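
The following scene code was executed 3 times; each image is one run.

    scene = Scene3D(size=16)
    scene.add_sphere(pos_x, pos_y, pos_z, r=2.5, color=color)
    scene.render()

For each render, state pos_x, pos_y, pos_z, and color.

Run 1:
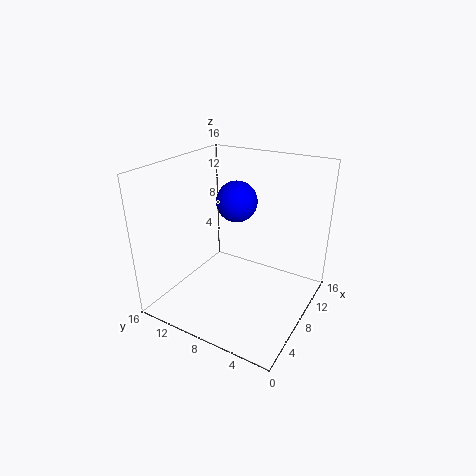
pos_x = 12; pos_y = 10.5; pos_z = 10.5; color = 'blue'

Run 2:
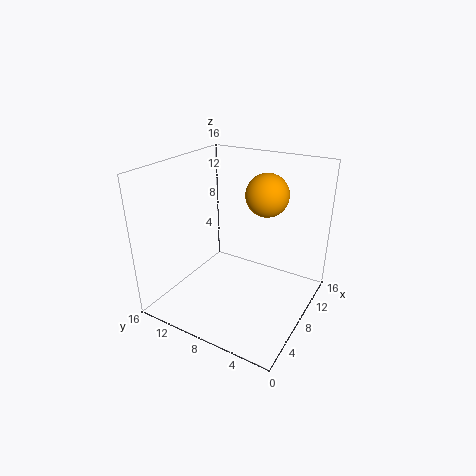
pos_x = 12; pos_y = 6.5; pos_z = 12; color = 'orange'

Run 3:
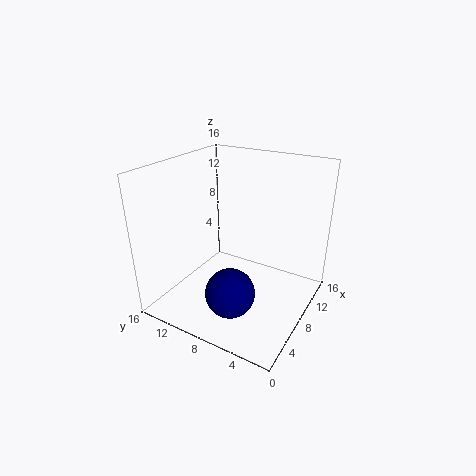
pos_x = 3; pos_y = 6; pos_z = 4.5; color = 'navy'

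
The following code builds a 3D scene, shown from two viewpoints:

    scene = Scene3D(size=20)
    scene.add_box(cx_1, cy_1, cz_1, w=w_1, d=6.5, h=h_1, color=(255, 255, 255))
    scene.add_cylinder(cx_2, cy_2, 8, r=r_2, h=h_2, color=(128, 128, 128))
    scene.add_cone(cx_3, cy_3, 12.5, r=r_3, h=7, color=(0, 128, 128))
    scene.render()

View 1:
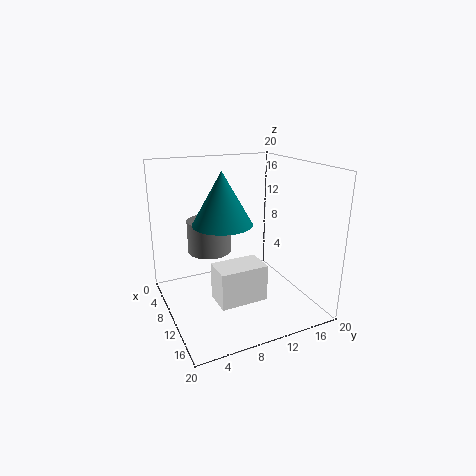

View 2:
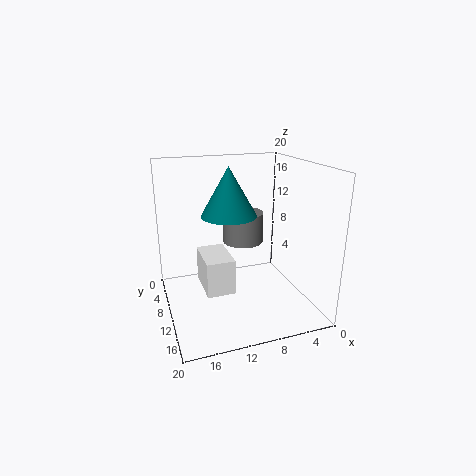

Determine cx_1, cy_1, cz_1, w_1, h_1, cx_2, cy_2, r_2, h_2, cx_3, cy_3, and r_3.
cx_1 = 11, cy_1 = 5.5, cz_1 = 2.5, w_1 = 4, h_1 = 5, cx_2 = 8, cy_2 = 6.5, r_2 = 3, h_2 = 4.5, cx_3 = 10.5, cy_3 = 7.5, r_3 = 4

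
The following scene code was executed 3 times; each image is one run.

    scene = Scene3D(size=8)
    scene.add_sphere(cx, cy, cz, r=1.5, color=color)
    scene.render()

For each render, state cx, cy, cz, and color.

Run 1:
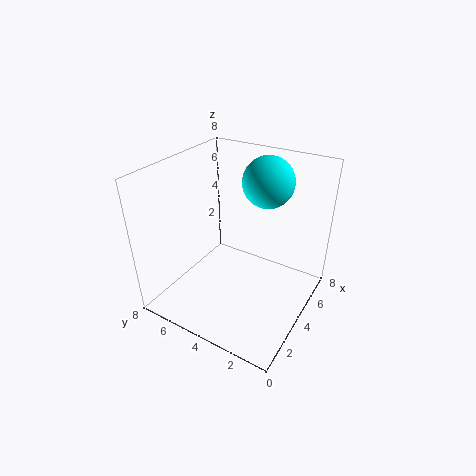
cx = 6.5, cy = 3.5, cz = 6.5, color = 'cyan'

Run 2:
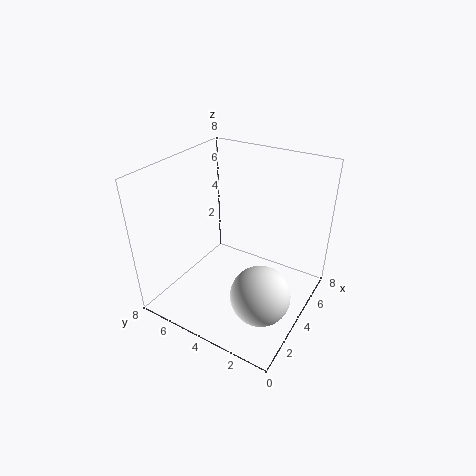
cx = 2, cy = 1.5, cz = 2.5, color = 'white'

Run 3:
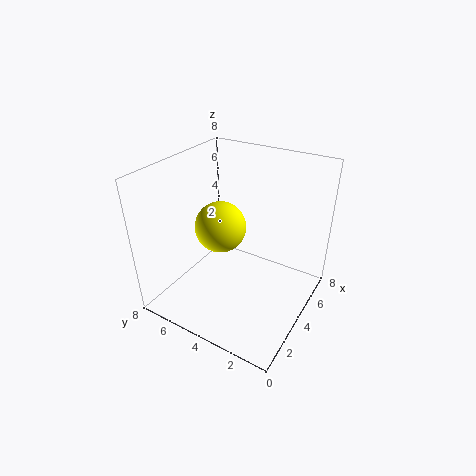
cx = 4.5, cy = 5.5, cz = 4, color = 'yellow'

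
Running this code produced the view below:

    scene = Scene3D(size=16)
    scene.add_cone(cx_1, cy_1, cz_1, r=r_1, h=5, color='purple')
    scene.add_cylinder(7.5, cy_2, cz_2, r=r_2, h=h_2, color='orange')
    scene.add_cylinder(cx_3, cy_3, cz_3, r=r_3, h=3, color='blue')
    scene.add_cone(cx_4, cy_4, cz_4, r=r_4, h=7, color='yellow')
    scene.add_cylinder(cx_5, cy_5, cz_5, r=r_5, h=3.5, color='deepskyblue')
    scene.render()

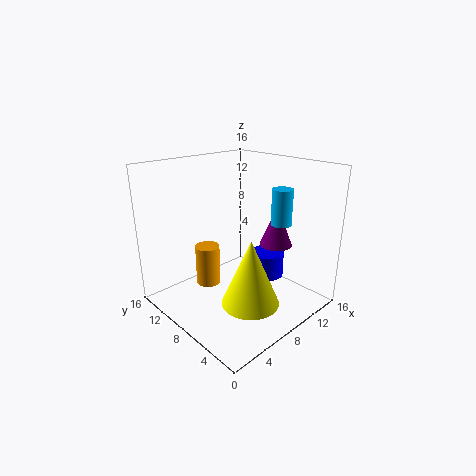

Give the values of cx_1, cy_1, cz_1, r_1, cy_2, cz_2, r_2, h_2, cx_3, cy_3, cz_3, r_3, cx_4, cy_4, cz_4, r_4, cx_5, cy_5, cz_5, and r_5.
cx_1 = 14
cy_1 = 7.5
cz_1 = 5.5
r_1 = 2
cy_2 = 13
cz_2 = 0.5
r_2 = 1.5
h_2 = 5
cx_3 = 12.5
cy_3 = 7.5
cz_3 = 2
r_3 = 2
cx_4 = 6
cy_4 = 4
cz_4 = 2.5
r_4 = 3
cx_5 = 8.5
cy_5 = 2.5
cz_5 = 11
r_5 = 1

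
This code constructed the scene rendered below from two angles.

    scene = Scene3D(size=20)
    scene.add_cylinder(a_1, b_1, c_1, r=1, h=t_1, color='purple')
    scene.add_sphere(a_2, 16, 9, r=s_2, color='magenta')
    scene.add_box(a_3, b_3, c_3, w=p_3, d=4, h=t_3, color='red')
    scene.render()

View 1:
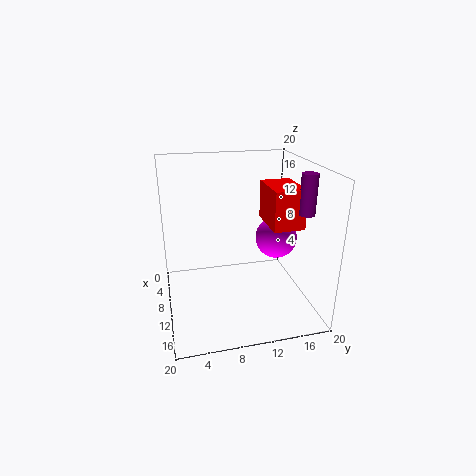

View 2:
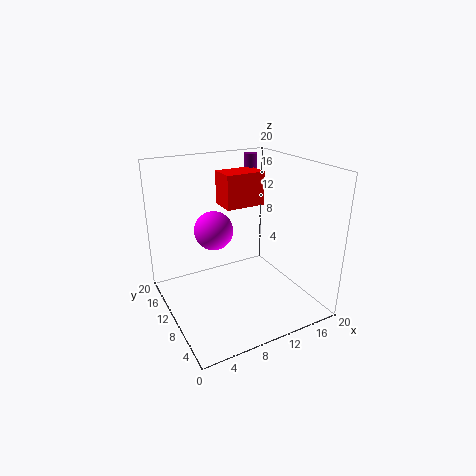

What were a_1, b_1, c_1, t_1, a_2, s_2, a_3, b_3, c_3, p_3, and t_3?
a_1 = 16, b_1 = 17, c_1 = 15, t_1 = 5, a_2 = 9, s_2 = 3, a_3 = 10, b_3 = 13, c_3 = 13, p_3 = 6, t_3 = 5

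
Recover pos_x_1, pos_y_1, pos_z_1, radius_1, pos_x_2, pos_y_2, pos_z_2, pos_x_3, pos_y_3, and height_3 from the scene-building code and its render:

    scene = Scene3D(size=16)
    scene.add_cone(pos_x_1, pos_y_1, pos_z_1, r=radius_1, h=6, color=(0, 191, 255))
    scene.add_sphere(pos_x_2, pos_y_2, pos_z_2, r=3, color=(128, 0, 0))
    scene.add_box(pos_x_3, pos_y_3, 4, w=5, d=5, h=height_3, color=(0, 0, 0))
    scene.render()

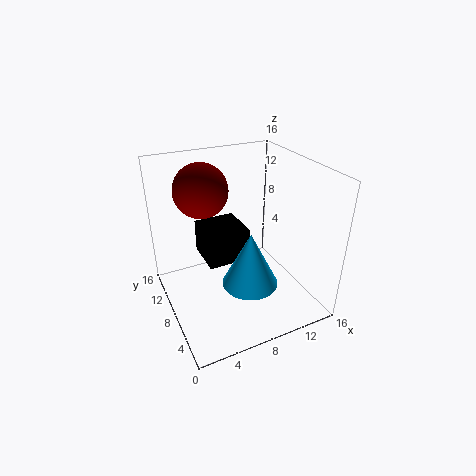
pos_x_1 = 8, pos_y_1 = 5, pos_z_1 = 4, radius_1 = 3, pos_x_2 = 5, pos_y_2 = 11, pos_z_2 = 13, pos_x_3 = 5, pos_y_3 = 9, height_3 = 4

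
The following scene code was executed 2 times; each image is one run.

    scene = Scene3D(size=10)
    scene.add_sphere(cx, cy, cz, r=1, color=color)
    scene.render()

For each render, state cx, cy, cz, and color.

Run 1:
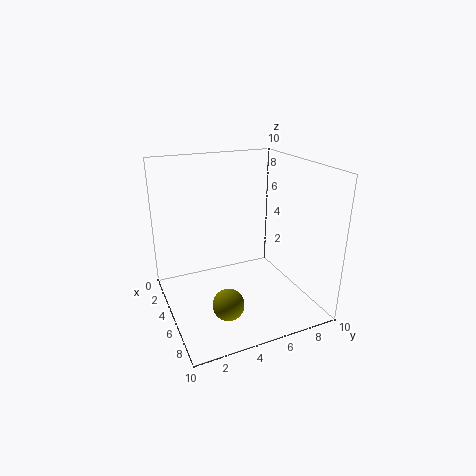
cx = 8
cy = 3
cz = 2
color = 'olive'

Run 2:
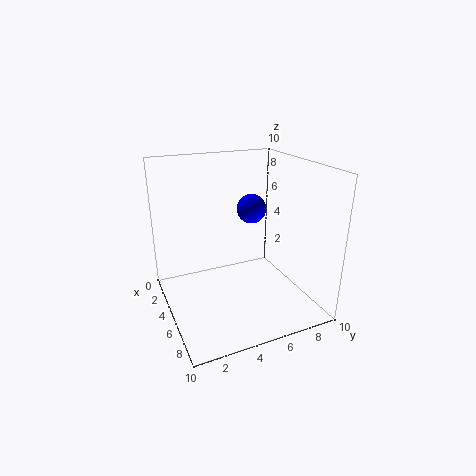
cx = 5
cy = 6
cz = 7
color = 'blue'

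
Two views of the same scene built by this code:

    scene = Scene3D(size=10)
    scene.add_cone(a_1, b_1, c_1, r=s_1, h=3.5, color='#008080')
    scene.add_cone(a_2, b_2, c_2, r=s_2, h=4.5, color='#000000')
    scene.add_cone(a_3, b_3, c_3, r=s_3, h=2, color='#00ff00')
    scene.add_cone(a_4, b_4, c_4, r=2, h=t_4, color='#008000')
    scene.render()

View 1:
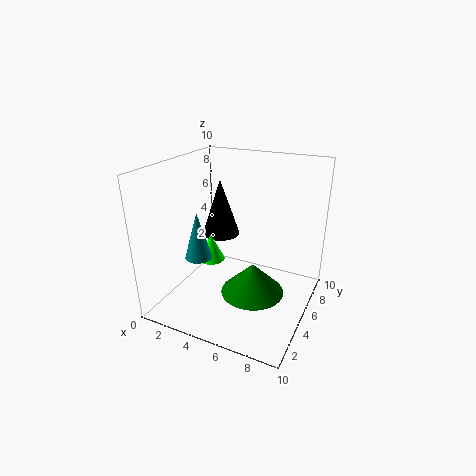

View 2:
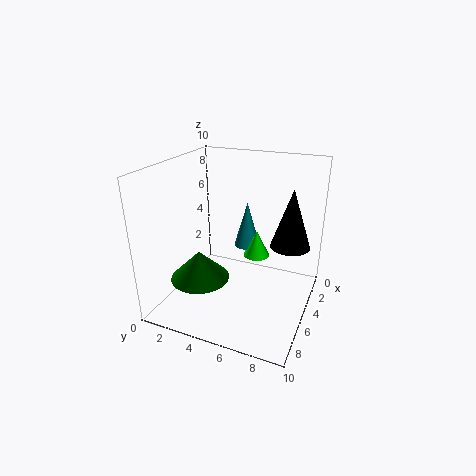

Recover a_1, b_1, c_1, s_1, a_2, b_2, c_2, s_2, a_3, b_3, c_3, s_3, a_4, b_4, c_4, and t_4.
a_1 = 2, b_1 = 4.5, c_1 = 3, s_1 = 1, a_2 = 2, b_2 = 8, c_2 = 3.5, s_2 = 1.5, a_3 = 2.5, b_3 = 5.5, c_3 = 2.5, s_3 = 1, a_4 = 7, b_4 = 3, c_4 = 2.5, t_4 = 2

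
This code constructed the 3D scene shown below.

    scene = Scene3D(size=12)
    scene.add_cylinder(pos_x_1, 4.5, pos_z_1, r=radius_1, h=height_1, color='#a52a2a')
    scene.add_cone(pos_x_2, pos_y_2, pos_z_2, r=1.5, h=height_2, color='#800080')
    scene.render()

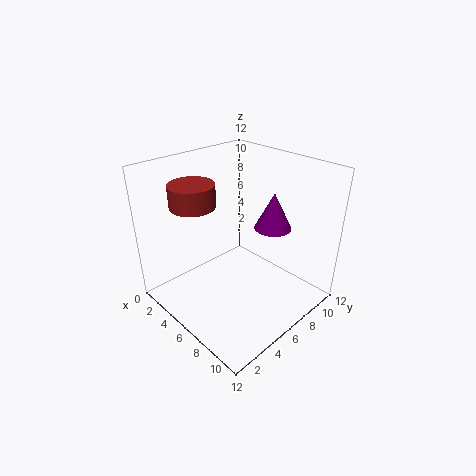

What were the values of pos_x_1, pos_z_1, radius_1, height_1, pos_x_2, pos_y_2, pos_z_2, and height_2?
pos_x_1 = 2; pos_z_1 = 8; radius_1 = 2; height_1 = 2; pos_x_2 = 8; pos_y_2 = 8; pos_z_2 = 7; height_2 = 3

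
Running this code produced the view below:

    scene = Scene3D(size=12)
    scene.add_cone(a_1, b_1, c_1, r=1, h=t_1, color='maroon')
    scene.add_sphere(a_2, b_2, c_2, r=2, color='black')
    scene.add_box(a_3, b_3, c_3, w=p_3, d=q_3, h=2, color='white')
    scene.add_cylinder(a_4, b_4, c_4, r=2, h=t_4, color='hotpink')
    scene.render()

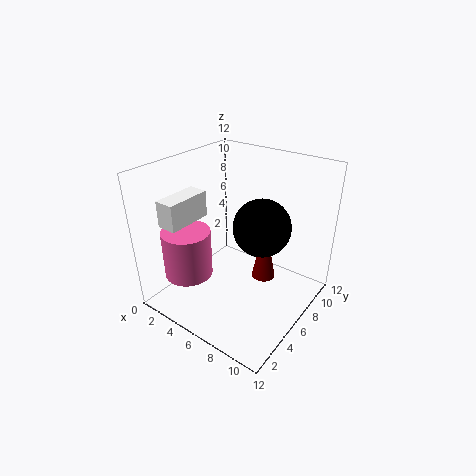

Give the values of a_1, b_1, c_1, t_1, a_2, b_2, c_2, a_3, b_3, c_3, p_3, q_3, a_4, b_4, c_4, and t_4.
a_1 = 8; b_1 = 7; c_1 = 2.5; t_1 = 5; a_2 = 9.5; b_2 = 4; c_2 = 9; a_3 = 3; b_3 = 0.5; c_3 = 8.5; p_3 = 1.5; q_3 = 3.5; a_4 = 3; b_4 = 3; c_4 = 3; t_4 = 4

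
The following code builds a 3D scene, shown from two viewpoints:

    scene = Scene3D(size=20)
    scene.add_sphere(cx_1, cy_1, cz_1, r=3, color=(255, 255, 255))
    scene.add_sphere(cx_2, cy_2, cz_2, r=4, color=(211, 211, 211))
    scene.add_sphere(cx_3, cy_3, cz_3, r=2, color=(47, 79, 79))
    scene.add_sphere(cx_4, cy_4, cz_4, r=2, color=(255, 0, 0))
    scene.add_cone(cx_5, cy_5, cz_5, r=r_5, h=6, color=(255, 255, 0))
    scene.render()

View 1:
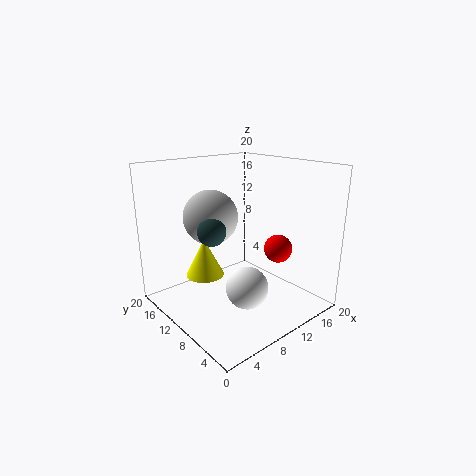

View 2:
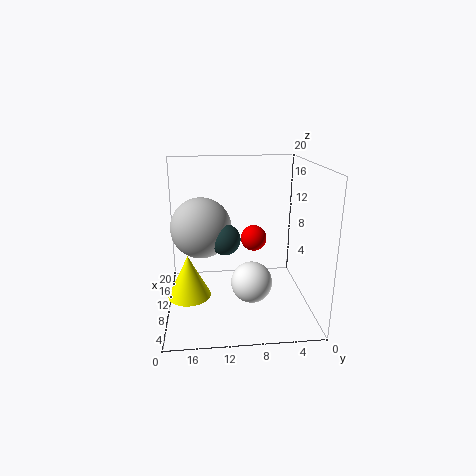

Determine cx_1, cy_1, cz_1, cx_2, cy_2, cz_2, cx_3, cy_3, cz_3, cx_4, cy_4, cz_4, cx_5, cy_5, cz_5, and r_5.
cx_1 = 10, cy_1 = 8, cz_1 = 3, cx_2 = 9, cy_2 = 15, cz_2 = 12, cx_3 = 7, cy_3 = 12, cz_3 = 11, cx_4 = 15, cy_4 = 7, cz_4 = 8, cx_5 = 9, cy_5 = 17, cz_5 = 2, r_5 = 3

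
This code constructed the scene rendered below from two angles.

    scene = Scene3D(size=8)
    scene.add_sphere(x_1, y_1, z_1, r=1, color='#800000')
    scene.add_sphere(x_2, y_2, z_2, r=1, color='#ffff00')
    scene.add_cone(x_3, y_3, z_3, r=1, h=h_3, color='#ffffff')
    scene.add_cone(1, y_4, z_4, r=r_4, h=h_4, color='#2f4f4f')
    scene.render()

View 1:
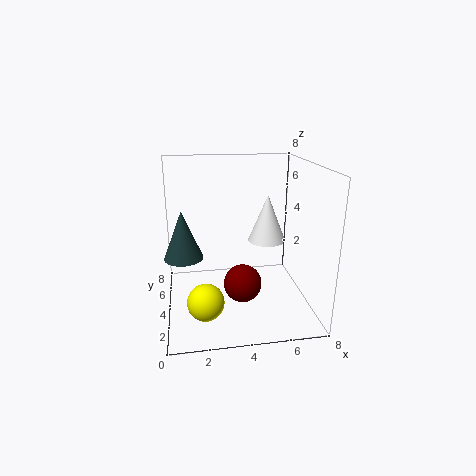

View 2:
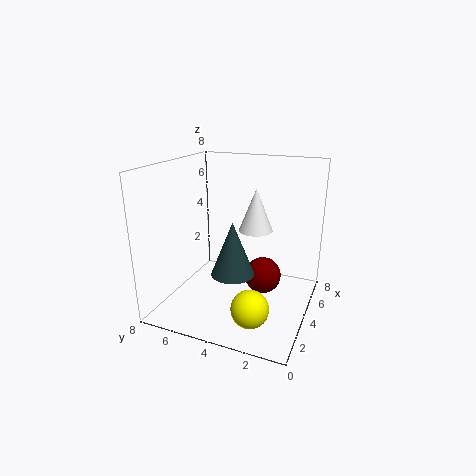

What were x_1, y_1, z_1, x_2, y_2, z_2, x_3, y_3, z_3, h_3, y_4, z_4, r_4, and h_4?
x_1 = 4; y_1 = 2.5; z_1 = 2; x_2 = 2; y_2 = 2.5; z_2 = 1; x_3 = 5.5; y_3 = 3.5; z_3 = 4; h_3 = 2.5; y_4 = 3; z_4 = 3.5; r_4 = 1; h_4 = 2.5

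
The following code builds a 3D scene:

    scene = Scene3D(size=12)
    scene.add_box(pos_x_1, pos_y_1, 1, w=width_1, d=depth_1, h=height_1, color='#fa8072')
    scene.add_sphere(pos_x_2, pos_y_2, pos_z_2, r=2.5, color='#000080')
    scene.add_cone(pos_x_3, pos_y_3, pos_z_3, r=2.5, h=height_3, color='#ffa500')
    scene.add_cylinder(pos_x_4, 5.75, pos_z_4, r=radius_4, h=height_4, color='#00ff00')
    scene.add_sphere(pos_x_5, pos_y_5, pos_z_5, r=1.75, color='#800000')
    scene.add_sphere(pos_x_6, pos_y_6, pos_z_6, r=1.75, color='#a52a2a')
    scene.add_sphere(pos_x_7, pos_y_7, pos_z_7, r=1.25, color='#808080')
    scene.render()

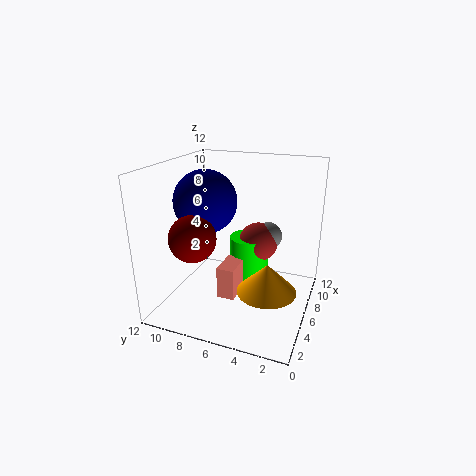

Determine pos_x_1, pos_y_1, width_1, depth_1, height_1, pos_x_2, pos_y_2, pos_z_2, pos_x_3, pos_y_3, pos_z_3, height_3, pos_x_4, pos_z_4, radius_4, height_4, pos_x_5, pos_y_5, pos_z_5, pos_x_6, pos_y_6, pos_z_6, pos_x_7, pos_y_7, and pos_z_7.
pos_x_1 = 4.25
pos_y_1 = 5.75
width_1 = 2.75
depth_1 = 1.5
height_1 = 2.75
pos_x_2 = 4.75
pos_y_2 = 8.25
pos_z_2 = 9.25
pos_x_3 = 5.5
pos_y_3 = 3.25
pos_z_3 = 1.75
height_3 = 2.5
pos_x_4 = 8.25
pos_z_4 = 0.5
radius_4 = 1.75
height_4 = 4.75
pos_x_5 = 2
pos_y_5 = 8
pos_z_5 = 7.25
pos_x_6 = 8.5
pos_y_6 = 5
pos_z_6 = 4.75
pos_x_7 = 9
pos_y_7 = 4.25
pos_z_7 = 5.25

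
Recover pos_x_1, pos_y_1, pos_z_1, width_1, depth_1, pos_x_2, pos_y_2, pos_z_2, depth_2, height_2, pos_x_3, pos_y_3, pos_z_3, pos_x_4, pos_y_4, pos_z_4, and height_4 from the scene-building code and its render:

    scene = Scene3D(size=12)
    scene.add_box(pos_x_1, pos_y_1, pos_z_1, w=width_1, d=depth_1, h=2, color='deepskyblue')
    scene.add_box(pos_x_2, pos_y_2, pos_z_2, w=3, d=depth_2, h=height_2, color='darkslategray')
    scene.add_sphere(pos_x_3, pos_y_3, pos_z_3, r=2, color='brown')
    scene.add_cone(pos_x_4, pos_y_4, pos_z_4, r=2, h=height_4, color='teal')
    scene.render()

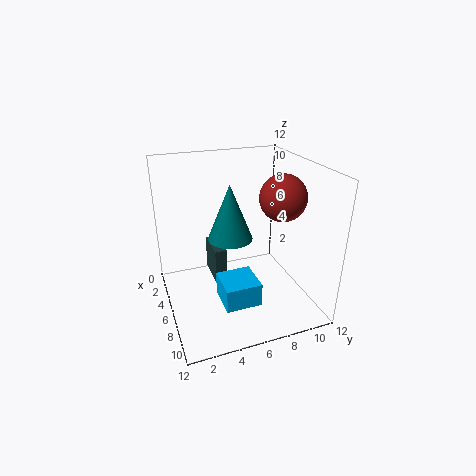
pos_x_1 = 6, pos_y_1 = 4, pos_z_1 = 1, width_1 = 3, depth_1 = 3, pos_x_2 = 3, pos_y_2 = 4, pos_z_2 = 2, depth_2 = 1, height_2 = 3, pos_x_3 = 6, pos_y_3 = 10, pos_z_3 = 9, pos_x_4 = 4, pos_y_4 = 6, pos_z_4 = 5, height_4 = 5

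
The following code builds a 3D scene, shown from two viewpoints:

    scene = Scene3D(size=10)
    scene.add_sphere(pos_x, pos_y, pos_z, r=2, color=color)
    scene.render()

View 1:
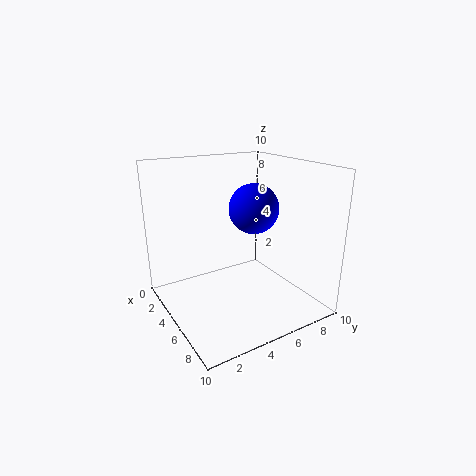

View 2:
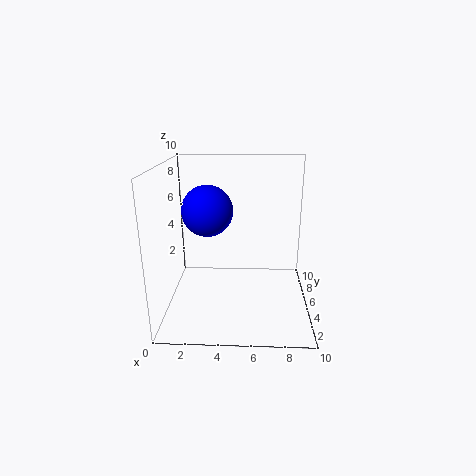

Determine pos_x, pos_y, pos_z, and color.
pos_x = 2.5, pos_y = 8, pos_z = 6, color = 'blue'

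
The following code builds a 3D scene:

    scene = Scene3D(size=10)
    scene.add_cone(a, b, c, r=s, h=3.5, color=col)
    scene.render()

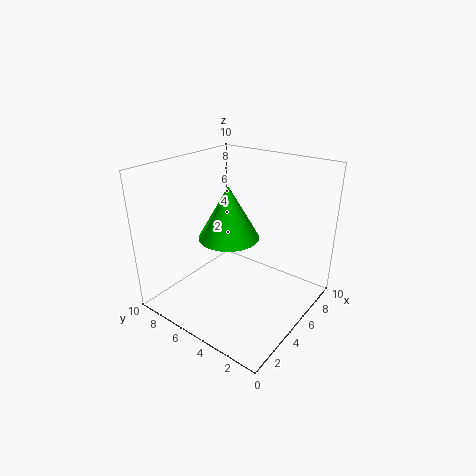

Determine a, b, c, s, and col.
a = 4, b = 5, c = 5.5, s = 2, col = 'lime'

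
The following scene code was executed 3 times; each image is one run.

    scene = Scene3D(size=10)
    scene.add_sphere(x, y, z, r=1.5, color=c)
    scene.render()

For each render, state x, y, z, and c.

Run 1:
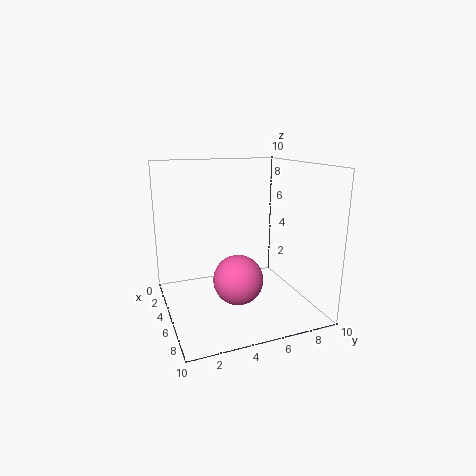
x = 8.25, y = 3.75, z = 3.5, c = 'hotpink'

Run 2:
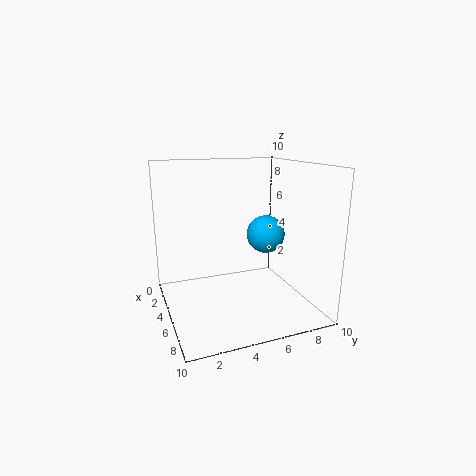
x = 2.75, y = 8.25, z = 4.25, c = 'deepskyblue'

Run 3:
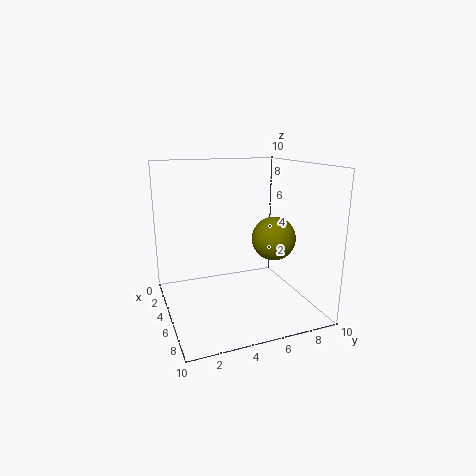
x = 6, y = 7.25, z = 5, c = 'olive'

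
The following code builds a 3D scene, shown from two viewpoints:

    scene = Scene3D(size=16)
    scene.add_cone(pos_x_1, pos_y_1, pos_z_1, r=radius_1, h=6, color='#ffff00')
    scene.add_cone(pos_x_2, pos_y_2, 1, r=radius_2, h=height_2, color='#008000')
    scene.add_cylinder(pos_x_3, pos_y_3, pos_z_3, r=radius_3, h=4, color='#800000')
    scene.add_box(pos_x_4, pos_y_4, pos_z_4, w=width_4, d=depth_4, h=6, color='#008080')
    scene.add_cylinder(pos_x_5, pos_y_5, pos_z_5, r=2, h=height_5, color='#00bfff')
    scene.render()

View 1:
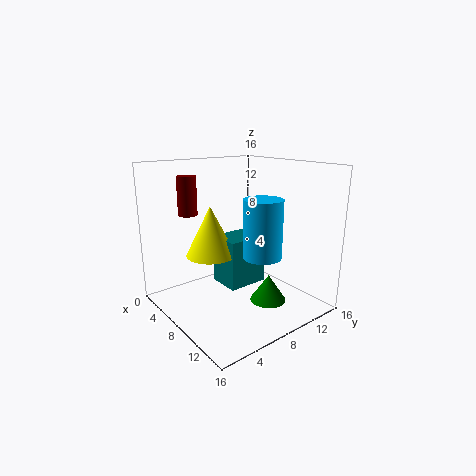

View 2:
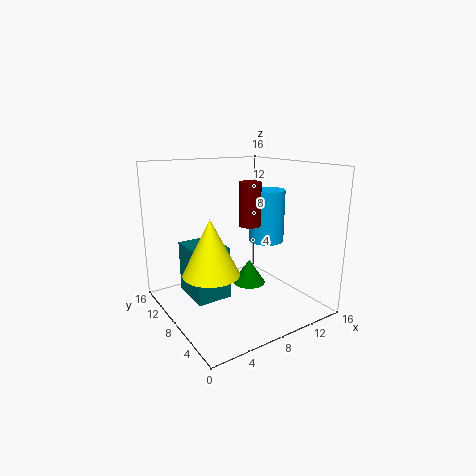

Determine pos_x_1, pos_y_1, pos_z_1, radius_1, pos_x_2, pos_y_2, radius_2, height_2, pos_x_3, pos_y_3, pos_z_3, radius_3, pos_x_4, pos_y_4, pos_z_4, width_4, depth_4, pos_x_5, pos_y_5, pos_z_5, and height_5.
pos_x_1 = 4, pos_y_1 = 7, pos_z_1 = 5, radius_1 = 3, pos_x_2 = 11, pos_y_2 = 10, radius_2 = 2, height_2 = 3, pos_x_3 = 6, pos_y_3 = 3, pos_z_3 = 11, radius_3 = 1, pos_x_4 = 3, pos_y_4 = 8, pos_z_4 = 1, width_4 = 4, depth_4 = 5, pos_x_5 = 12, pos_y_5 = 8, pos_z_5 = 7, height_5 = 6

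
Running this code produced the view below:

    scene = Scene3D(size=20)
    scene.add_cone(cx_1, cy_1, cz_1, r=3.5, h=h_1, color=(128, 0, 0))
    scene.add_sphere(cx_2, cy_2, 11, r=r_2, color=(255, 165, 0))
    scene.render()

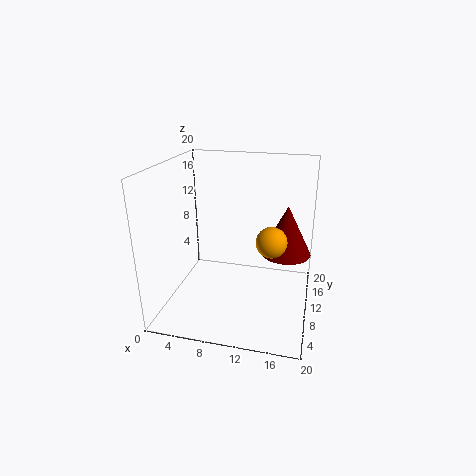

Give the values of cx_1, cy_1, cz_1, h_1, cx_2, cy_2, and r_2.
cx_1 = 16.5
cy_1 = 12
cz_1 = 7.5
h_1 = 7
cx_2 = 15
cy_2 = 7.5
r_2 = 2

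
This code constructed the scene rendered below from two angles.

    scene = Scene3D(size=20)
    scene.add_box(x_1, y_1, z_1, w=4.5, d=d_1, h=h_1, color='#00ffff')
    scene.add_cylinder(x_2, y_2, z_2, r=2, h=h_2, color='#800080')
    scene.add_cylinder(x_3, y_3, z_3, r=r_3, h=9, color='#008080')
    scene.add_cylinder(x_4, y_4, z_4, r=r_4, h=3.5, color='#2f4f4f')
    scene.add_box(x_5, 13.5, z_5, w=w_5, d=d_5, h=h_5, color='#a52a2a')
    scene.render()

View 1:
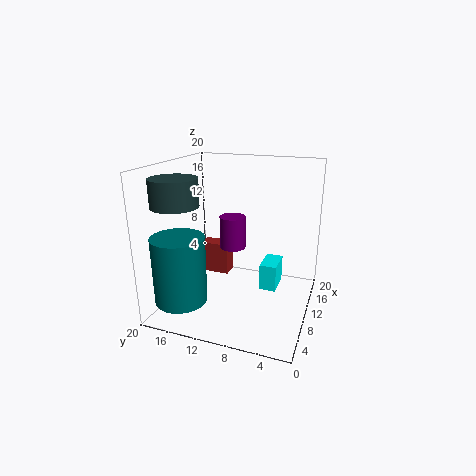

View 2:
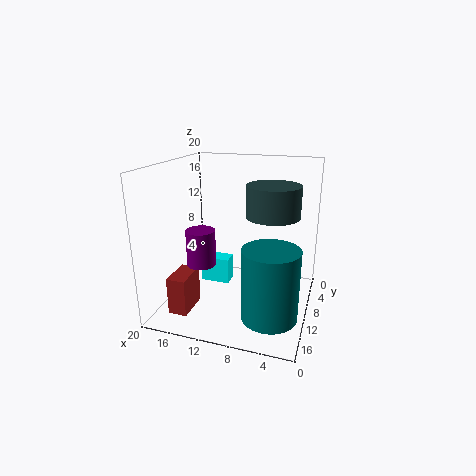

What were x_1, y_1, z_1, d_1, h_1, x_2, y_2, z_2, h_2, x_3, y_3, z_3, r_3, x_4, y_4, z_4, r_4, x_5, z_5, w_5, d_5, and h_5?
x_1 = 12.5
y_1 = 5
z_1 = 1
d_1 = 2.5
h_1 = 4
x_2 = 14.5
y_2 = 12.5
z_2 = 6.5
h_2 = 5
x_3 = 4
y_3 = 16
z_3 = 2.5
r_3 = 3.5
x_4 = 4
y_4 = 16
z_4 = 15.5
r_4 = 3
x_5 = 14.5
z_5 = 1.5
w_5 = 2.5
d_5 = 4.5
h_5 = 5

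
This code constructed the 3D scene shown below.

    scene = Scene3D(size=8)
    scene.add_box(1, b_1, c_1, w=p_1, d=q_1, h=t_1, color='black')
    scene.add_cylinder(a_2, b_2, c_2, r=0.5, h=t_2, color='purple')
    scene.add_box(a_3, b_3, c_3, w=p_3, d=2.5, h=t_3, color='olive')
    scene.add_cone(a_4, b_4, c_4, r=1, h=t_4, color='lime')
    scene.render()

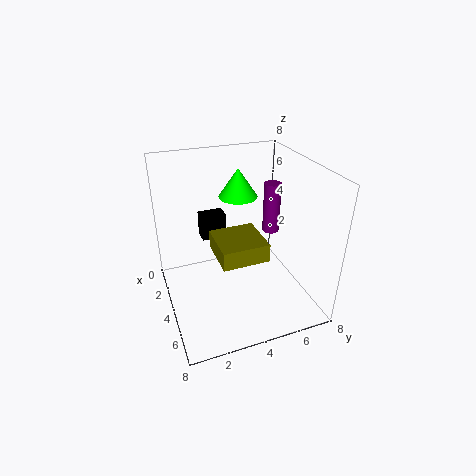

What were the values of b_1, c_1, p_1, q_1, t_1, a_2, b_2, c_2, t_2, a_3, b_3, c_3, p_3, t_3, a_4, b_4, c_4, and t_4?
b_1 = 2.5, c_1 = 3, p_1 = 1, q_1 = 1.5, t_1 = 1.5, a_2 = 3, b_2 = 6.5, c_2 = 3.5, t_2 = 3, a_3 = 3.5, b_3 = 2.5, c_3 = 3.5, p_3 = 2.5, t_3 = 1, a_4 = 4, b_4 = 4, c_4 = 6.5, t_4 = 1.5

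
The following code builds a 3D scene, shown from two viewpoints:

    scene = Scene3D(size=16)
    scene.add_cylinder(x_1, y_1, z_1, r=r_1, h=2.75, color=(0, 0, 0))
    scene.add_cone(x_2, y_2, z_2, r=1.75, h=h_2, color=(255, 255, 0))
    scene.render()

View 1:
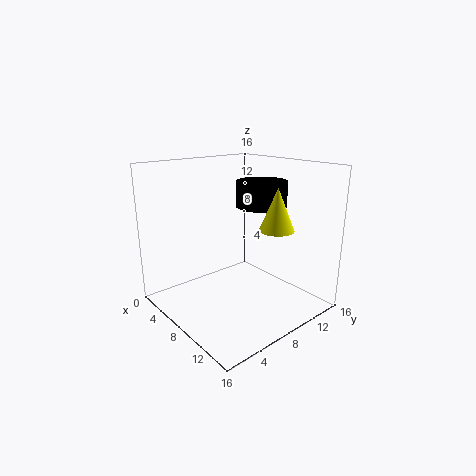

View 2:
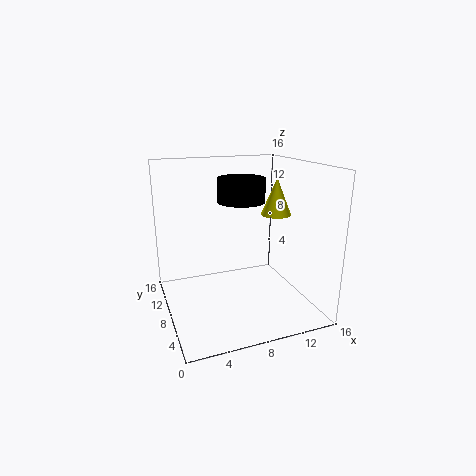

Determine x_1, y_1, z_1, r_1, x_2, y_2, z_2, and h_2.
x_1 = 9.25; y_1 = 10.25; z_1 = 11.5; r_1 = 2.75; x_2 = 13; y_2 = 8.75; z_2 = 10; h_2 = 4.25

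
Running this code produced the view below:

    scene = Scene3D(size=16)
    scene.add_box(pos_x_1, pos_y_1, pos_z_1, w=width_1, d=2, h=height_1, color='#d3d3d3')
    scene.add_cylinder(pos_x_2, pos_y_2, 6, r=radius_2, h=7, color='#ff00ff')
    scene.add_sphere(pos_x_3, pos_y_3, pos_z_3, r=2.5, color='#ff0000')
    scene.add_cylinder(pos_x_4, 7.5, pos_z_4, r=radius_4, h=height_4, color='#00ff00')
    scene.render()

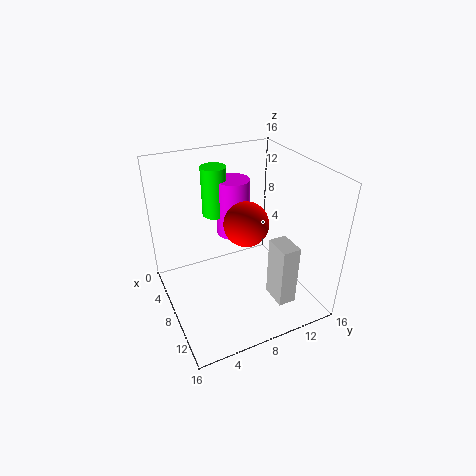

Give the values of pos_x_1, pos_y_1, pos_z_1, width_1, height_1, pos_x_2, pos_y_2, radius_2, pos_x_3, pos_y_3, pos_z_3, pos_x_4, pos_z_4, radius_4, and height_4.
pos_x_1 = 10.5, pos_y_1 = 10.5, pos_z_1 = 1.5, width_1 = 3, height_1 = 7, pos_x_2 = 3.5, pos_y_2 = 9.5, radius_2 = 2, pos_x_3 = 8, pos_y_3 = 9, pos_z_3 = 9.5, pos_x_4 = 2.5, pos_z_4 = 8.5, radius_4 = 1.5, height_4 = 6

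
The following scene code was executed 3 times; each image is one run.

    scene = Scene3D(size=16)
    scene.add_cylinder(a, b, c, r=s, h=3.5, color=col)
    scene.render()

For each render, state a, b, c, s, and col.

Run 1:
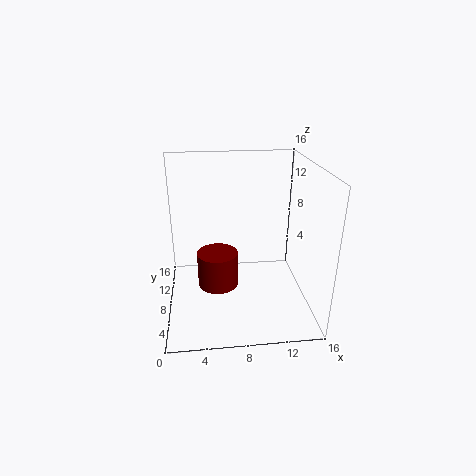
a = 5.5, b = 4, c = 5, s = 2, col = 'maroon'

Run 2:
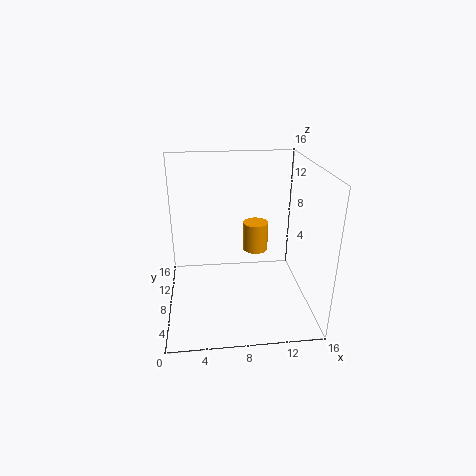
a = 10.5, b = 11, c = 5, s = 1.5, col = 'orange'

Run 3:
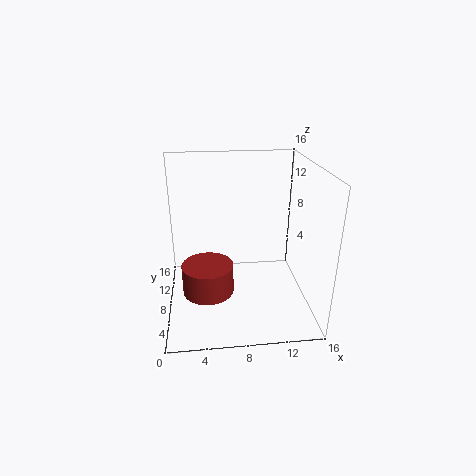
a = 4.5, b = 8.5, c = 1, s = 3, col = 'brown'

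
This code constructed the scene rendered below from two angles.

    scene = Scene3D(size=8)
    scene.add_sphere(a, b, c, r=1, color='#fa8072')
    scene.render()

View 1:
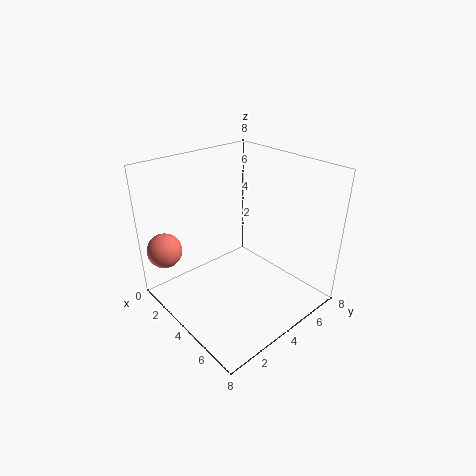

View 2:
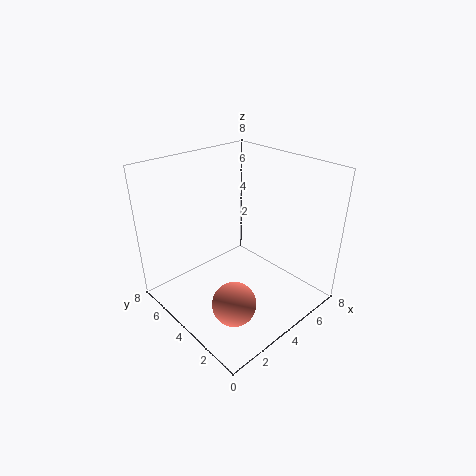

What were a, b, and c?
a = 1, b = 1, c = 3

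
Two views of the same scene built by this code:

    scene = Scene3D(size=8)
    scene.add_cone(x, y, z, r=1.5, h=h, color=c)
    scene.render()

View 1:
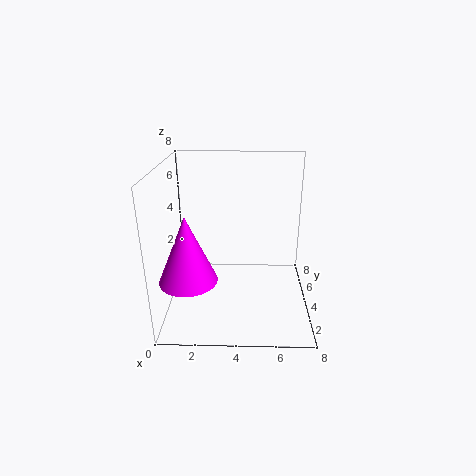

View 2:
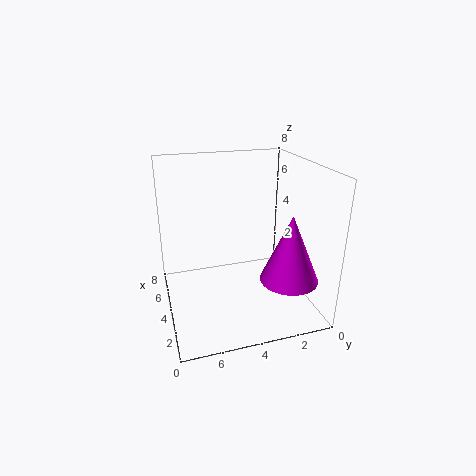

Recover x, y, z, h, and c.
x = 1.5; y = 2; z = 2.5; h = 3.5; c = 'magenta'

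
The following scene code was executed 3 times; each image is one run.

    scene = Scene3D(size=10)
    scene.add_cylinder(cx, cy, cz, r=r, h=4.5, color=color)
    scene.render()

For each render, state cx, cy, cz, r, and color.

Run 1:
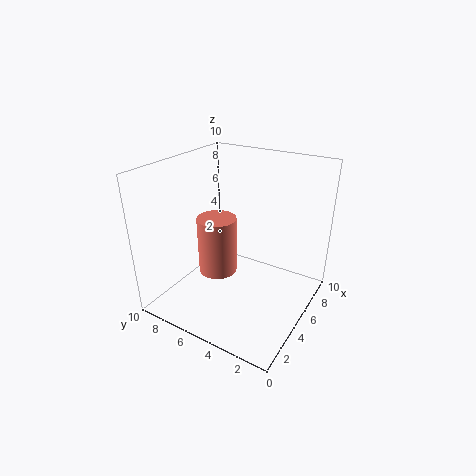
cx = 6, cy = 7.5, cz = 1, r = 1.5, color = 'salmon'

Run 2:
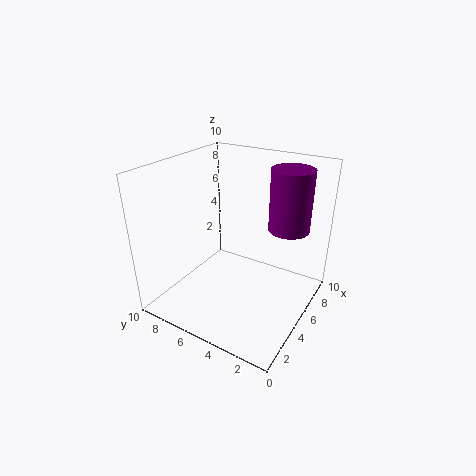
cx = 8, cy = 2.5, cz = 5, r = 1.5, color = 'purple'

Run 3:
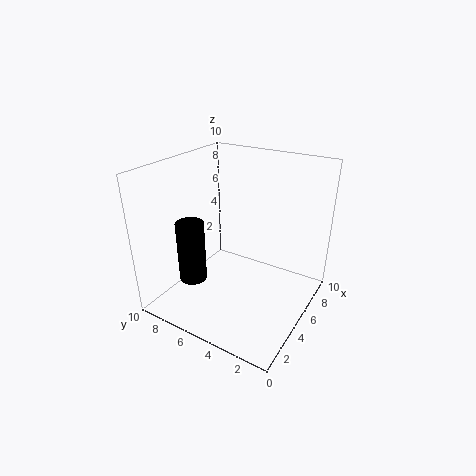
cx = 3.5, cy = 8, cz = 1.5, r = 1, color = 'black'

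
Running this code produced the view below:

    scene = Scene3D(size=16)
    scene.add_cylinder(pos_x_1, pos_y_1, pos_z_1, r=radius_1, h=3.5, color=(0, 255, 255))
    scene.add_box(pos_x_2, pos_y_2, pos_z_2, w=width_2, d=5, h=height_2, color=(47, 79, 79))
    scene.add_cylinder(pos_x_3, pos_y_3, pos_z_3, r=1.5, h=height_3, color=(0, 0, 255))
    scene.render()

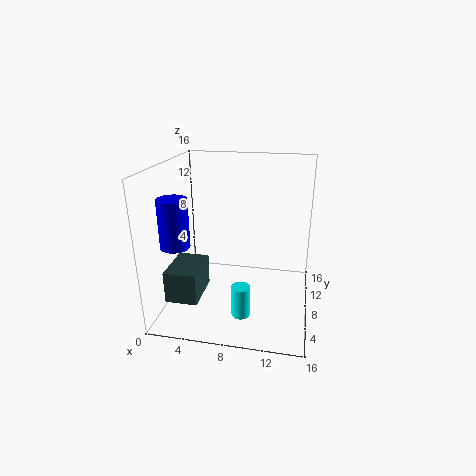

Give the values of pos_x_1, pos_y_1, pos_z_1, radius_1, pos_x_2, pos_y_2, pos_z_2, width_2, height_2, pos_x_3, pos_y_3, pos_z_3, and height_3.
pos_x_1 = 9; pos_y_1 = 4.5; pos_z_1 = 0.5; radius_1 = 1; pos_x_2 = 1; pos_y_2 = 3; pos_z_2 = 2; width_2 = 3.5; height_2 = 3.5; pos_x_3 = 2.5; pos_y_3 = 3.5; pos_z_3 = 8.5; height_3 = 5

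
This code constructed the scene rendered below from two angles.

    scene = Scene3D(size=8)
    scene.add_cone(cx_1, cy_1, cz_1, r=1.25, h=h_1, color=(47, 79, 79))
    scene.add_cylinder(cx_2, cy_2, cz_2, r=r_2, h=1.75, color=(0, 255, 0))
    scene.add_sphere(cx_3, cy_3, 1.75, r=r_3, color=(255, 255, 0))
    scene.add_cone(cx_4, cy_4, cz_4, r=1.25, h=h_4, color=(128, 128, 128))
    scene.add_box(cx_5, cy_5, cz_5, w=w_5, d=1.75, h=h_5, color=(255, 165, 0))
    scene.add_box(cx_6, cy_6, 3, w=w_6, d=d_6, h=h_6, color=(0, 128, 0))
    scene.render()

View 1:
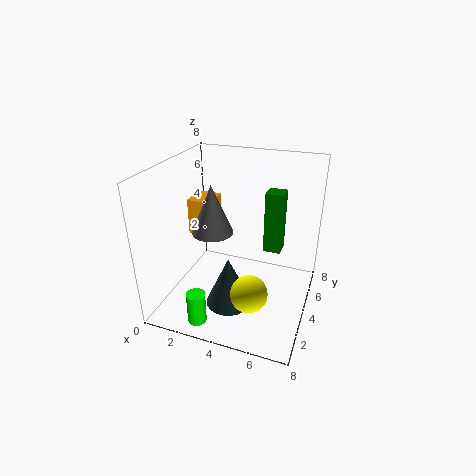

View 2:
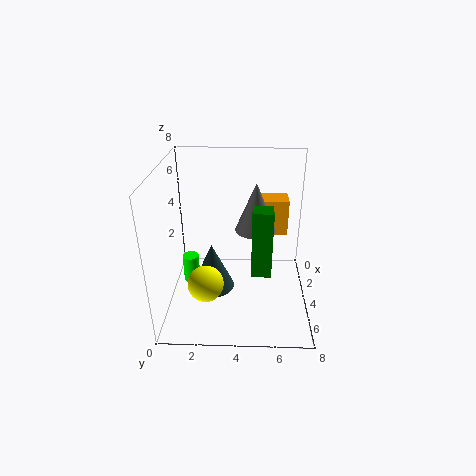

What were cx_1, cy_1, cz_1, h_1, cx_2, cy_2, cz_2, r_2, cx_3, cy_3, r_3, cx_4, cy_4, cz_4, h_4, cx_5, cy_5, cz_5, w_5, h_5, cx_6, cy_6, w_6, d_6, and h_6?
cx_1 = 4
cy_1 = 2.5
cz_1 = 0.75
h_1 = 2.75
cx_2 = 2.75
cy_2 = 1
cz_2 = 0.25
r_2 = 0.5
cx_3 = 5.25
cy_3 = 2.25
r_3 = 1
cx_4 = 2
cy_4 = 5
cz_4 = 3.5
h_4 = 3
cx_5 = 0.25
cy_5 = 5.25
cz_5 = 3
w_5 = 1.5
h_5 = 2.25
cx_6 = 5.25
cy_6 = 4.75
w_6 = 1
d_6 = 1
h_6 = 3.5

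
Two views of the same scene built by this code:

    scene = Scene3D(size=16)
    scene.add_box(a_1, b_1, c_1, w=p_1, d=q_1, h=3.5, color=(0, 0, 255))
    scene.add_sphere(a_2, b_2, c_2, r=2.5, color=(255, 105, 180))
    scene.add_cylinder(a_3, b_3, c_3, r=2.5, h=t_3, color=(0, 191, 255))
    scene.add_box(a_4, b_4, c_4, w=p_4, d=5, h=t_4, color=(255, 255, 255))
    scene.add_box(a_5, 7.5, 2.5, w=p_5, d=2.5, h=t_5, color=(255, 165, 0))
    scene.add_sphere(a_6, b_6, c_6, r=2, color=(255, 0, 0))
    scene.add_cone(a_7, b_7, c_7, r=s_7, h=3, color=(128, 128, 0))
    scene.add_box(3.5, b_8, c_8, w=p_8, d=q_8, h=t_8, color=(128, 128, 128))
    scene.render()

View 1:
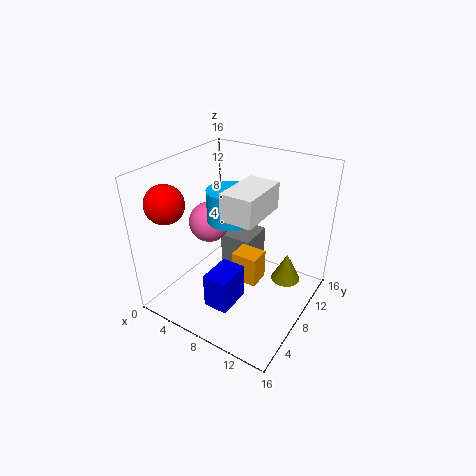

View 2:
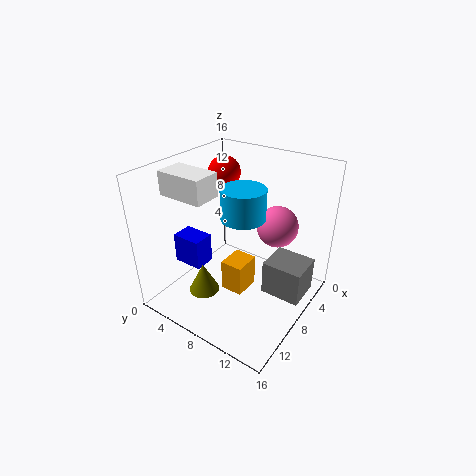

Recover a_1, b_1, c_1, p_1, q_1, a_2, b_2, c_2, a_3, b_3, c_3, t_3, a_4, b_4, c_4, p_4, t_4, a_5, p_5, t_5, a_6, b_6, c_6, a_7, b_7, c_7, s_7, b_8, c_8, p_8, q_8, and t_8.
a_1 = 8.5; b_1 = 1; c_1 = 4; p_1 = 2.5; q_1 = 3.5; a_2 = 2.5; b_2 = 10; c_2 = 7.5; a_3 = 7; b_3 = 8; c_3 = 10; t_3 = 3.5; a_4 = 10; b_4 = 2; c_4 = 13.5; p_4 = 3; t_4 = 2.5; a_5 = 7.5; p_5 = 3; t_5 = 3.5; a_6 = 3; b_6 = 2.5; c_6 = 13; a_7 = 14; b_7 = 8; c_7 = 5; s_7 = 1.5; b_8 = 11; c_8 = 1.5; p_8 = 4; q_8 = 4.5; t_8 = 4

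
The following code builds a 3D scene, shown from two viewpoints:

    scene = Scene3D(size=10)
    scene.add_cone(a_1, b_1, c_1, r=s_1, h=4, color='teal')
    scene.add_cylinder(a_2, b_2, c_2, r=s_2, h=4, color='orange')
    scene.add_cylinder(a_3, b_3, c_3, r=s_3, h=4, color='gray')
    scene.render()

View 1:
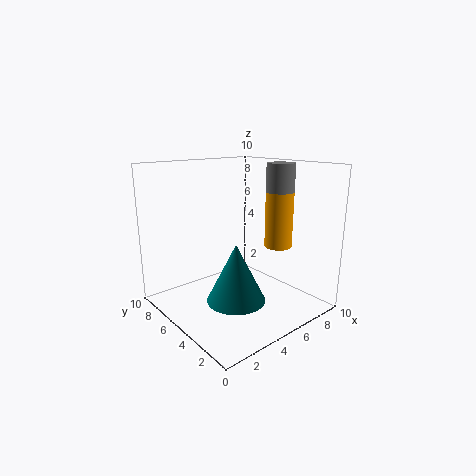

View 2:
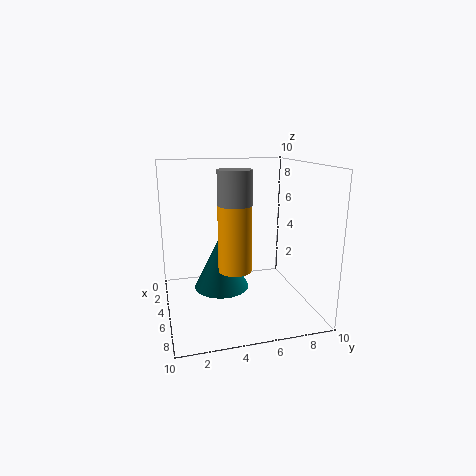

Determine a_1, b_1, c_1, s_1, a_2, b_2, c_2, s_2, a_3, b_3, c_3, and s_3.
a_1 = 4
b_1 = 4
c_1 = 1
s_1 = 2
a_2 = 8
b_2 = 4
c_2 = 4
s_2 = 1
a_3 = 8
b_3 = 4
c_3 = 6
s_3 = 1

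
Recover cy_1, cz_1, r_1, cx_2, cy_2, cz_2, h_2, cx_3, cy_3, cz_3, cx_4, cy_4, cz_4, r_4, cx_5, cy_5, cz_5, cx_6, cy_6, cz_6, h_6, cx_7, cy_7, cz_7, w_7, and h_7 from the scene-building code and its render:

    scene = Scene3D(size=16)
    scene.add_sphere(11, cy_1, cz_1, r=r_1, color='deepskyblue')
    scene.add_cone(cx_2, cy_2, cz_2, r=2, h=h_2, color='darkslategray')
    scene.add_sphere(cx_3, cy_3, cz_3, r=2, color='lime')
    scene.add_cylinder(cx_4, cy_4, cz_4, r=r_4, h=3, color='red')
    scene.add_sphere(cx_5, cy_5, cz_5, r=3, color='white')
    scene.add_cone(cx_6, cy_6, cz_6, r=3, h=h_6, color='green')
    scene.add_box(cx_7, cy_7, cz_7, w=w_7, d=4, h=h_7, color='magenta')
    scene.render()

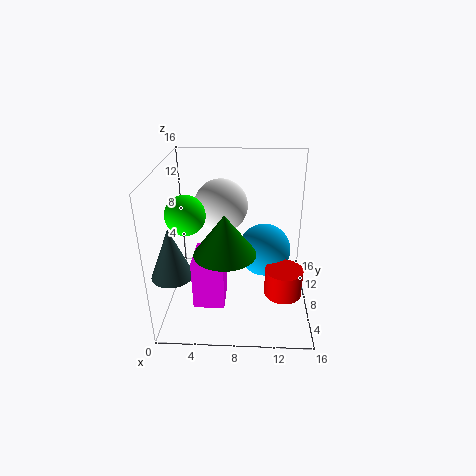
cy_1 = 9; cz_1 = 6; r_1 = 3; cx_2 = 2; cy_2 = 2; cz_2 = 7; h_2 = 5; cx_3 = 3; cy_3 = 5; cz_3 = 12; cx_4 = 13; cy_4 = 5; cz_4 = 3; r_4 = 2; cx_5 = 6; cy_5 = 10; cz_5 = 11; cx_6 = 7; cy_6 = 3; cz_6 = 9; h_6 = 4; cx_7 = 4; cy_7 = 1; cz_7 = 4; w_7 = 3; h_7 = 5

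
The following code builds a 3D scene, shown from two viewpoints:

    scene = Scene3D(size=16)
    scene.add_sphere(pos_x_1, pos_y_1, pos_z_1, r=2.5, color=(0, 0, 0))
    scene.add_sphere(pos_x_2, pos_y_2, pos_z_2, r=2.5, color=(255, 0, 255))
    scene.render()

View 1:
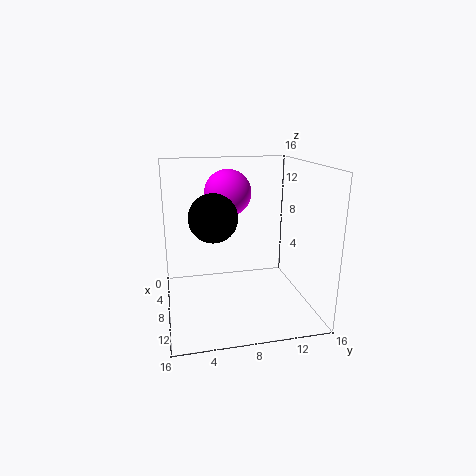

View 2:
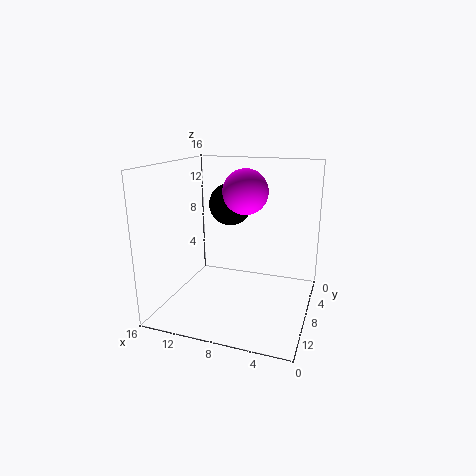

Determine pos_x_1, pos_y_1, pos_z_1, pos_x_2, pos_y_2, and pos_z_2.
pos_x_1 = 10, pos_y_1 = 5, pos_z_1 = 11, pos_x_2 = 7.5, pos_y_2 = 7, pos_z_2 = 13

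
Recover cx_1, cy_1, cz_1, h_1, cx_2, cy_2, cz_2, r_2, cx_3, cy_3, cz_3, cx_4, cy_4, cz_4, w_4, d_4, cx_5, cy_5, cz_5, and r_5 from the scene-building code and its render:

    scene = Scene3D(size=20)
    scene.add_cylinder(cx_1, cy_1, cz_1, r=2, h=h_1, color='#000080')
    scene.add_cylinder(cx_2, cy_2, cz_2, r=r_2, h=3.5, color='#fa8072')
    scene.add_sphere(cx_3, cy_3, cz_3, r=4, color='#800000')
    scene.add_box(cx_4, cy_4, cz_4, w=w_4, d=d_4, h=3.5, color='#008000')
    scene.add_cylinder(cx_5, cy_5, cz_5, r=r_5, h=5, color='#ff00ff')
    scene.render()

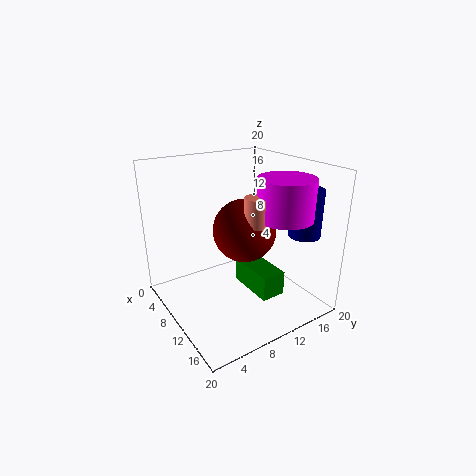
cx_1 = 17.5
cy_1 = 15
cz_1 = 12
h_1 = 6
cx_2 = 15.5
cy_2 = 9
cz_2 = 14
r_2 = 1.5
cx_3 = 13
cy_3 = 9
cz_3 = 12.5
cx_4 = 8
cy_4 = 11
cz_4 = 2
w_4 = 7
d_4 = 3.5
cx_5 = 16.5
cy_5 = 12.5
cz_5 = 14.5
r_5 = 3.5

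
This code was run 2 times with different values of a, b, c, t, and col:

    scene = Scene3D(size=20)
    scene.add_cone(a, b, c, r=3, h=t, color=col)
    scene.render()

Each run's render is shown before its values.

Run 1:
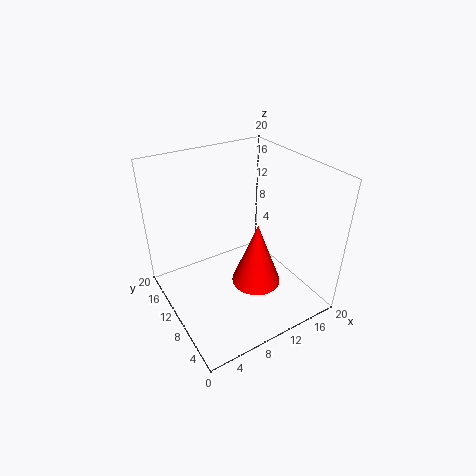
a = 9
b = 4
c = 7.5
t = 8
col = 'red'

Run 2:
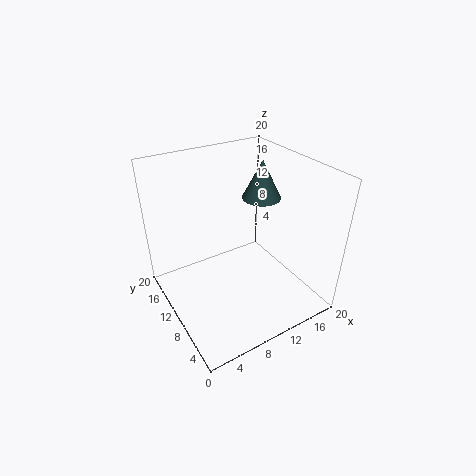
a = 17
b = 14.5
c = 12.5
t = 6
col = 'darkslategray'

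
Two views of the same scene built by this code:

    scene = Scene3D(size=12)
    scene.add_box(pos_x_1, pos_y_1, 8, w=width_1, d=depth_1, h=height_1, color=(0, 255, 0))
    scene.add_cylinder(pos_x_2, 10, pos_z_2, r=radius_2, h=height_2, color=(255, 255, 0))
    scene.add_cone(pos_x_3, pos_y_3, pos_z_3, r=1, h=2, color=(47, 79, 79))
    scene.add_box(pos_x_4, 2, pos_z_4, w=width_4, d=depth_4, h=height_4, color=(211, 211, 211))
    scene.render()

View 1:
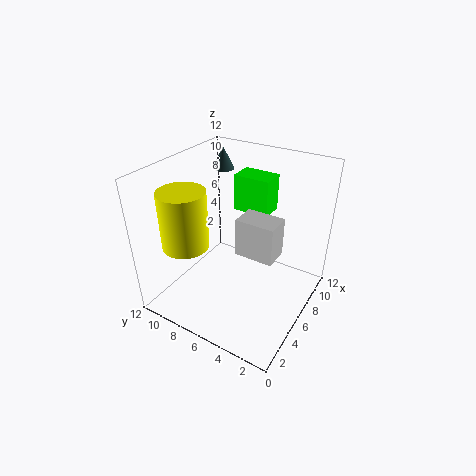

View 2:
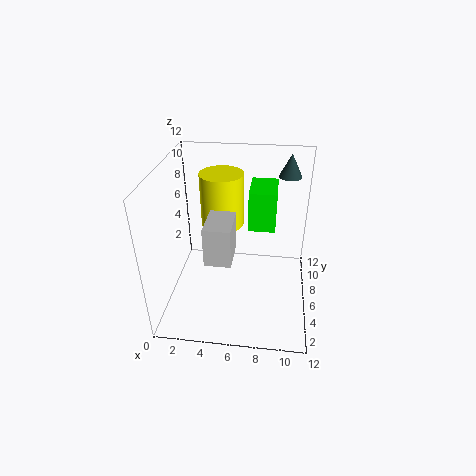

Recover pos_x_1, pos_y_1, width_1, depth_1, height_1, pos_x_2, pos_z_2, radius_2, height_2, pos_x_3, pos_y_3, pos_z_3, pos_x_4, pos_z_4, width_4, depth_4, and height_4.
pos_x_1 = 7, pos_y_1 = 4, width_1 = 2, depth_1 = 3, height_1 = 3, pos_x_2 = 4, pos_z_2 = 5, radius_2 = 2, height_2 = 5, pos_x_3 = 10, pos_y_3 = 10, pos_z_3 = 10, pos_x_4 = 4, pos_z_4 = 6, width_4 = 2, depth_4 = 3, height_4 = 3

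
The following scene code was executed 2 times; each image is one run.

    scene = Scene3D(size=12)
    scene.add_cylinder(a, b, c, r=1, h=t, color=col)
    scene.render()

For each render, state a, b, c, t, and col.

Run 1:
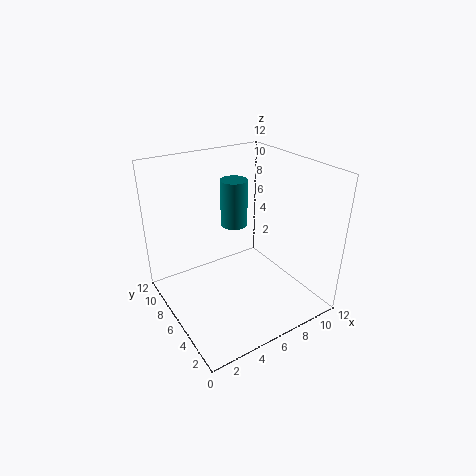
a = 5, b = 5, c = 8, t = 3.5, col = 'teal'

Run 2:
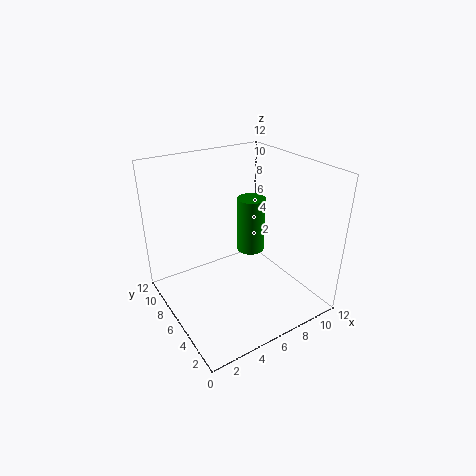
a = 5.5, b = 3.5, c = 6.5, t = 4, col = 'green'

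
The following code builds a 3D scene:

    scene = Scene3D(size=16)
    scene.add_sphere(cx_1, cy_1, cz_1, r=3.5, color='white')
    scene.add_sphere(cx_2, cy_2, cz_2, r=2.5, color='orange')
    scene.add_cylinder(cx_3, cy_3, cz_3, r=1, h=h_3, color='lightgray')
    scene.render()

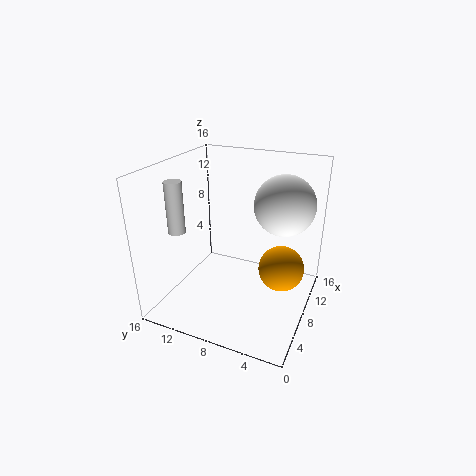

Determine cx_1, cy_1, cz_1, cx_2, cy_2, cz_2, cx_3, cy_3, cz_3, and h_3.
cx_1 = 12, cy_1 = 4, cz_1 = 11, cx_2 = 8.5, cy_2 = 3, cz_2 = 5, cx_3 = 6.5, cy_3 = 15, cz_3 = 8, h_3 = 6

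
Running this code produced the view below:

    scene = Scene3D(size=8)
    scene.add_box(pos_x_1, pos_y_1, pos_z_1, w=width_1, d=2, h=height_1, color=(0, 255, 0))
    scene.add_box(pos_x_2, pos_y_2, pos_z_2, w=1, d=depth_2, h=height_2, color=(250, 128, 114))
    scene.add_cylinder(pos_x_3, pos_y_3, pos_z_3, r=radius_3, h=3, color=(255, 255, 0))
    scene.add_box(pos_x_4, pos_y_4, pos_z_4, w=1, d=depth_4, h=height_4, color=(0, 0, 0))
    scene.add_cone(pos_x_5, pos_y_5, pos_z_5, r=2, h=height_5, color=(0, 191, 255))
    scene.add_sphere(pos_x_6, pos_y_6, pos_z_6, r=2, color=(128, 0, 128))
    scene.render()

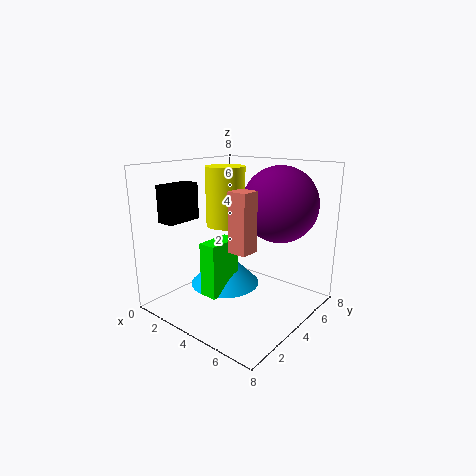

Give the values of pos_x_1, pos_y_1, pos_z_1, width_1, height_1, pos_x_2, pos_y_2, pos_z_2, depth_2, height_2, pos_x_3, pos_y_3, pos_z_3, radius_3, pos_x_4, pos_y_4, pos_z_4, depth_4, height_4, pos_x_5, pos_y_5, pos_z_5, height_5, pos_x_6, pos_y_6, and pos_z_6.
pos_x_1 = 3, pos_y_1 = 2, pos_z_1 = 1, width_1 = 1, height_1 = 3, pos_x_2 = 5, pos_y_2 = 2, pos_z_2 = 4, depth_2 = 1, height_2 = 3, pos_x_3 = 4, pos_y_3 = 3, pos_z_3 = 5, radius_3 = 1, pos_x_4 = 1, pos_y_4 = 1, pos_z_4 = 5, depth_4 = 2, height_4 = 2, pos_x_5 = 3, pos_y_5 = 4, pos_z_5 = 1, height_5 = 2, pos_x_6 = 6, pos_y_6 = 5, pos_z_6 = 6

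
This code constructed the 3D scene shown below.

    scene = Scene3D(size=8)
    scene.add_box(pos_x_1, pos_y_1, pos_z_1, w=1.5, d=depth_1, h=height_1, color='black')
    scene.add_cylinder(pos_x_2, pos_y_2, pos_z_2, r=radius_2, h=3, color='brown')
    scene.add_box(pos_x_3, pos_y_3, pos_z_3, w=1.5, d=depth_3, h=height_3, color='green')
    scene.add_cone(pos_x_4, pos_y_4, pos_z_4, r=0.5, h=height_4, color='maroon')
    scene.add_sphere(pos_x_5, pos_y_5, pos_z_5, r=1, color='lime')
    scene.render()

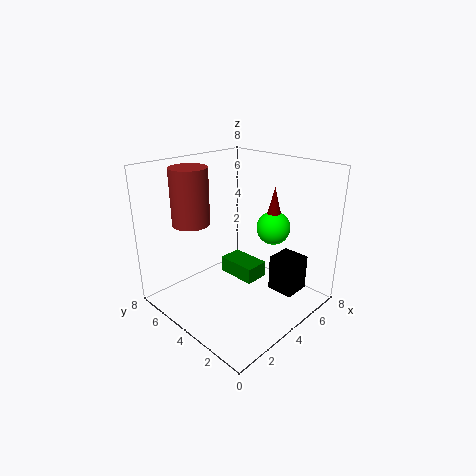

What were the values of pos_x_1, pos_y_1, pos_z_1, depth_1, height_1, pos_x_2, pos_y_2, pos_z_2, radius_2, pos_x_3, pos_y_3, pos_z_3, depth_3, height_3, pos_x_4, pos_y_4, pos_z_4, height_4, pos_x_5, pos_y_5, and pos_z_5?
pos_x_1 = 5
pos_y_1 = 1
pos_z_1 = 1
depth_1 = 1.5
height_1 = 2
pos_x_2 = 2
pos_y_2 = 5.5
pos_z_2 = 5
radius_2 = 1
pos_x_3 = 5
pos_y_3 = 4
pos_z_3 = 0.5
depth_3 = 2.5
height_3 = 1
pos_x_4 = 6.5
pos_y_4 = 3.5
pos_z_4 = 4.5
height_4 = 2
pos_x_5 = 6.5
pos_y_5 = 3.5
pos_z_5 = 4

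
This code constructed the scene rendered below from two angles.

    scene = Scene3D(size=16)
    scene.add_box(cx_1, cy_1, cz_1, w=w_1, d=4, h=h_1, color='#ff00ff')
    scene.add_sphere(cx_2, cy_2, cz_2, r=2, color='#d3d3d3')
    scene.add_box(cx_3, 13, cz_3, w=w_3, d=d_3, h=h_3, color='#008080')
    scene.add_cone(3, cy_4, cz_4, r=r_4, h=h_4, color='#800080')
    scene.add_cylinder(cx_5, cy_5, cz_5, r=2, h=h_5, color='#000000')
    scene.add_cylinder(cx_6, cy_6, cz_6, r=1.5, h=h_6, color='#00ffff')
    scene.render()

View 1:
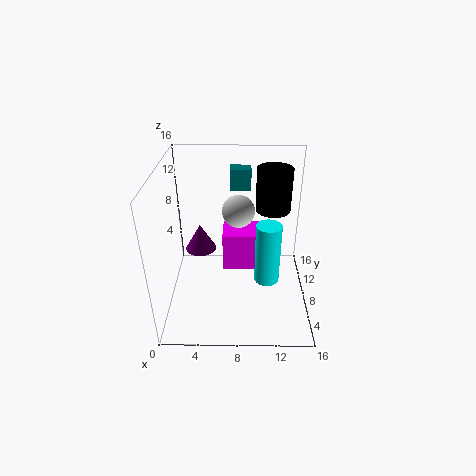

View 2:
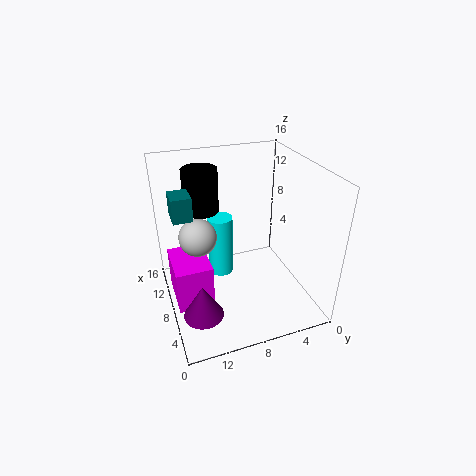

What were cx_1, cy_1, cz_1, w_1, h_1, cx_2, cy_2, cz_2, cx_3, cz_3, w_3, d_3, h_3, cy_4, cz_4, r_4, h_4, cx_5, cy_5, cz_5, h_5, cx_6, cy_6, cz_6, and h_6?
cx_1 = 6; cy_1 = 11.5; cz_1 = 1; w_1 = 5.5; h_1 = 5; cx_2 = 8; cy_2 = 12.5; cz_2 = 9; cx_3 = 7; cz_3 = 11.5; w_3 = 2.5; d_3 = 2; h_3 = 2.5; cy_4 = 13.5; cz_4 = 3; r_4 = 2; h_4 = 3.5; cx_5 = 12; cy_5 = 11; cz_5 = 10; h_5 = 5; cx_6 = 11.5; cy_6 = 9; cz_6 = 1.5; h_6 = 7.5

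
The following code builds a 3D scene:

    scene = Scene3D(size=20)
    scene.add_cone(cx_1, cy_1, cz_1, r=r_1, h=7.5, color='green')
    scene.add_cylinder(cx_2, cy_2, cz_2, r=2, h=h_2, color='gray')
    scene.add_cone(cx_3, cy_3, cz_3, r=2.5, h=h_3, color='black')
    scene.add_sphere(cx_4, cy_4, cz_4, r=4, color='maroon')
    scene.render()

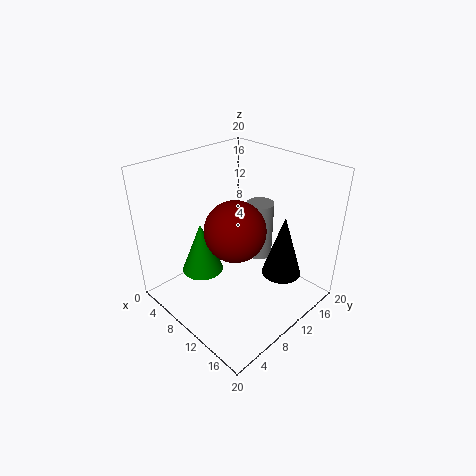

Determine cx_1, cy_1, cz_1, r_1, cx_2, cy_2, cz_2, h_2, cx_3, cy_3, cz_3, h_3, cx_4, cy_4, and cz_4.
cx_1 = 5.5, cy_1 = 7, cz_1 = 4, r_1 = 3, cx_2 = 9.5, cy_2 = 15, cz_2 = 5, h_2 = 8.5, cx_3 = 17, cy_3 = 11, cz_3 = 7.5, h_3 = 8, cx_4 = 11.5, cy_4 = 8, cz_4 = 12.5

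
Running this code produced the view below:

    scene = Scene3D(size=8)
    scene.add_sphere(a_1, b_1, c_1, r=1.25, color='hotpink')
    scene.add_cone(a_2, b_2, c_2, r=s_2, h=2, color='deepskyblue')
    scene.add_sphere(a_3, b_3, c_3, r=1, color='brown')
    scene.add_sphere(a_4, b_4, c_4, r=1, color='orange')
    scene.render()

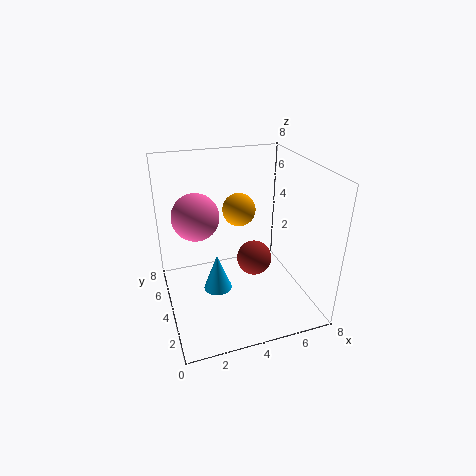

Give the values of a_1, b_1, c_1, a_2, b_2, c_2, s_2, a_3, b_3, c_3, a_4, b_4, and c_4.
a_1 = 1.75; b_1 = 4.25; c_1 = 5.5; a_2 = 2.5; b_2 = 3; c_2 = 1.75; s_2 = 0.75; a_3 = 5; b_3 = 4; c_3 = 2.5; a_4 = 4.75; b_4 = 6; c_4 = 4.75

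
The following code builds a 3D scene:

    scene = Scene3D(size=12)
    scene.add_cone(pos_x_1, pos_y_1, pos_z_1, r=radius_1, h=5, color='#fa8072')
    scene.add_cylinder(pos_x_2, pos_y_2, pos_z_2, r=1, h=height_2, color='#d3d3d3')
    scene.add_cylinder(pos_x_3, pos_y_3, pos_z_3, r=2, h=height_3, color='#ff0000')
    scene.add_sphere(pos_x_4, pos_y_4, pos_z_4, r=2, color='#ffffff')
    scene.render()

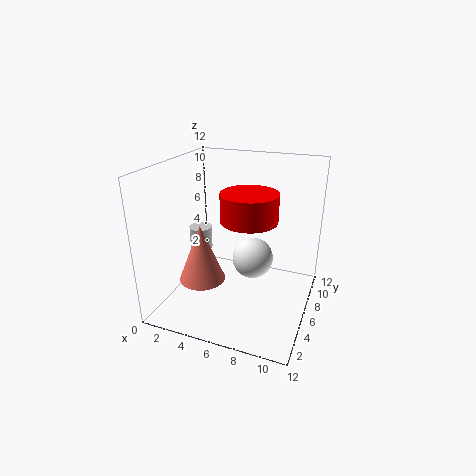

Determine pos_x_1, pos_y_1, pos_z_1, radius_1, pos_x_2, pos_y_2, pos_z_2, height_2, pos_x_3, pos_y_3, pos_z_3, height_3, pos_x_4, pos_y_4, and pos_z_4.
pos_x_1 = 3
pos_y_1 = 5
pos_z_1 = 2
radius_1 = 2
pos_x_2 = 2
pos_y_2 = 7
pos_z_2 = 4
height_2 = 2
pos_x_3 = 8
pos_y_3 = 3
pos_z_3 = 9
height_3 = 2
pos_x_4 = 6
pos_y_4 = 10
pos_z_4 = 2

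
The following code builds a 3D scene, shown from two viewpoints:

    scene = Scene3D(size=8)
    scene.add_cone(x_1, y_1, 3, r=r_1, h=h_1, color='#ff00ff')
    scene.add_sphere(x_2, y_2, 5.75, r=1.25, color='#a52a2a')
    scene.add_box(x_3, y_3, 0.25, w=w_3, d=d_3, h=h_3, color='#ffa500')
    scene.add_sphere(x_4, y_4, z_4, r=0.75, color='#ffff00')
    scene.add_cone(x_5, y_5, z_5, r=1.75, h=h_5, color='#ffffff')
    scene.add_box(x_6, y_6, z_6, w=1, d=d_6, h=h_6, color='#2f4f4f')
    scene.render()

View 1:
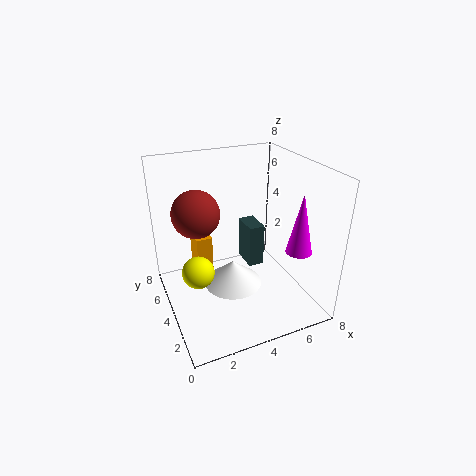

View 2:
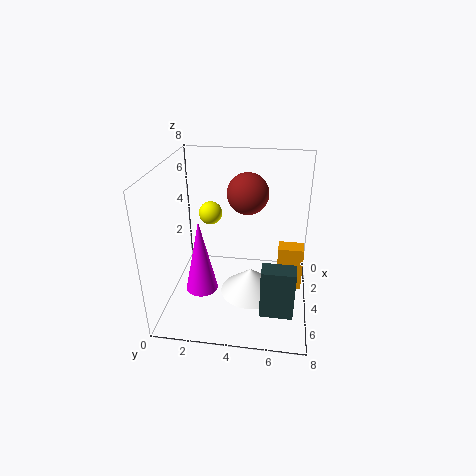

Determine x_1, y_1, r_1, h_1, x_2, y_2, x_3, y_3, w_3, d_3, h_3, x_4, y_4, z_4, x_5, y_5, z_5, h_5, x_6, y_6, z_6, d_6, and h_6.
x_1 = 7.25; y_1 = 2.75; r_1 = 0.75; h_1 = 3.5; x_2 = 1.75; y_2 = 4.25; x_3 = 2.25; y_3 = 6.25; w_3 = 1; d_3 = 1.5; h_3 = 2.75; x_4 = 1; y_4 = 1.75; z_4 = 4; x_5 = 4; y_5 = 4.75; z_5 = 0.5; h_5 = 1.5; x_6 = 5.5; y_6 = 5.5; z_6 = 0.75; d_6 = 1.75; h_6 = 2.75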